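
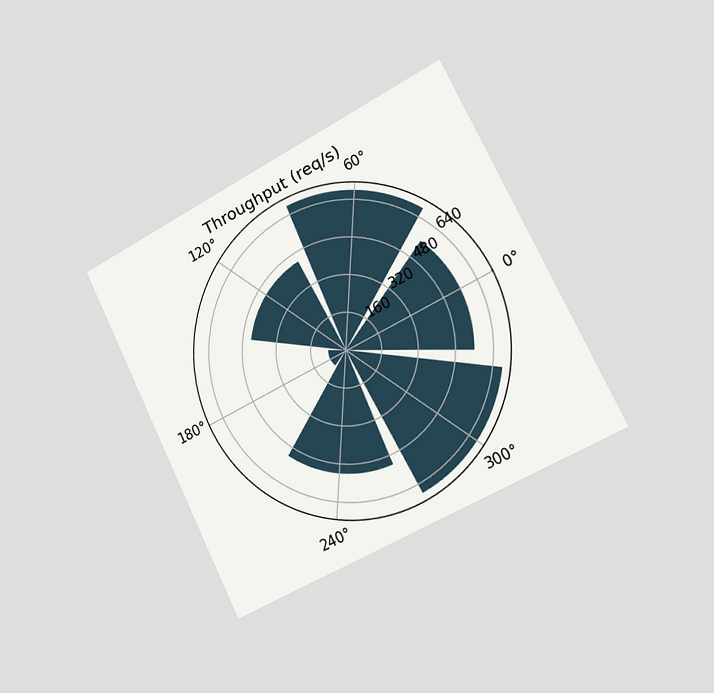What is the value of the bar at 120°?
440req/s

The chart is tilted about 27° counter-clockwise and viewed slightly from the right. The bar at 120° reaches 440req/s on the radial axis.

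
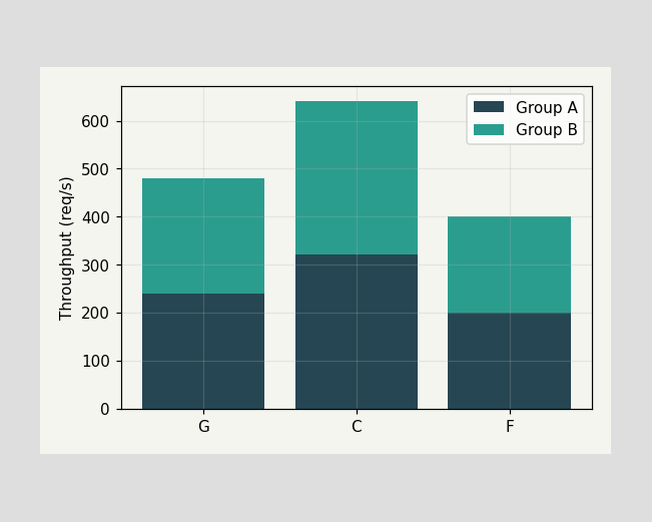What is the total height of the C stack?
640req/s

The C stack's top reaches 640req/s on the y-axis.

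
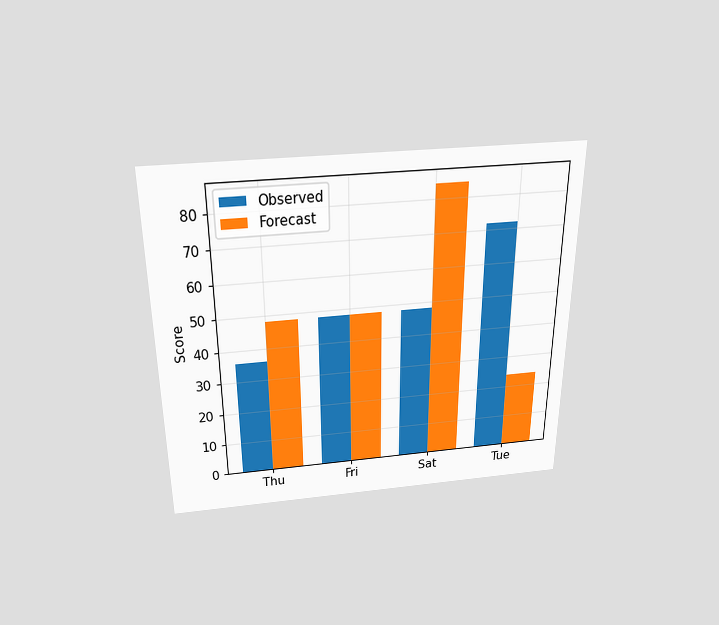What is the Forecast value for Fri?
48

The chart is viewed slightly from above. The Forecast bar at Fri reaches 48 on the y-axis.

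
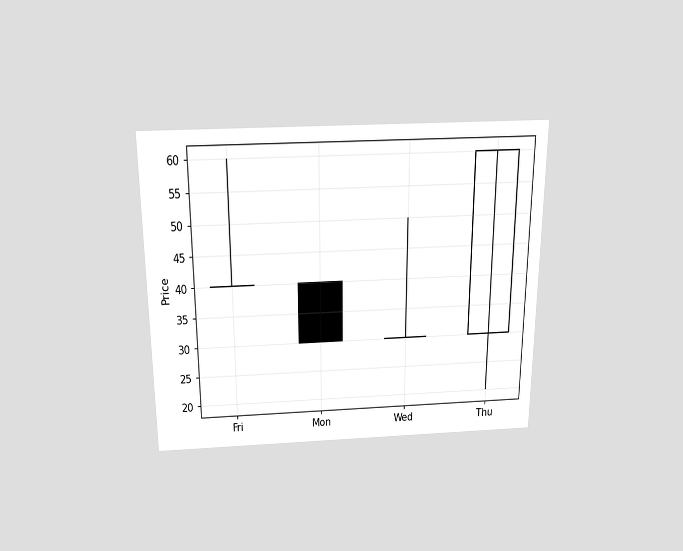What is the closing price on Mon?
The chart is viewed slightly from above. The Mon candle closes at 30.

30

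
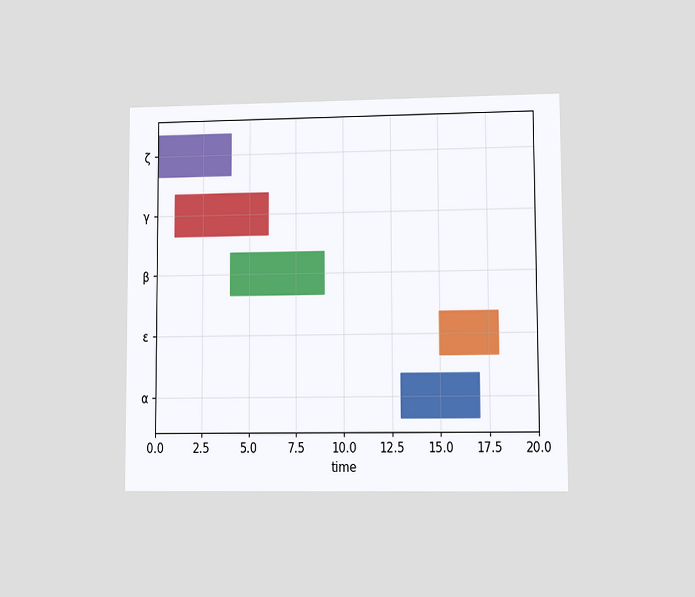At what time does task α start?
The chart is viewed at a slight angle. The α bar begins at t=13.

13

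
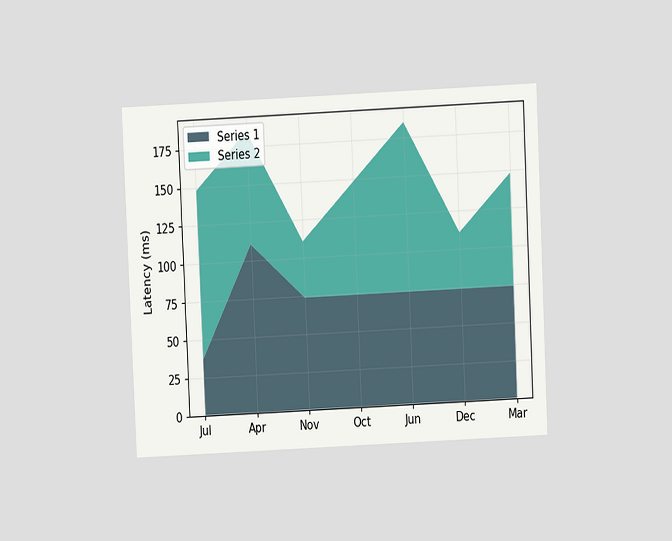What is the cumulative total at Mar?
148ms

The chart is tilted about 3° counter-clockwise and viewed at a slight angle. The stacked total at Mar reaches 148ms.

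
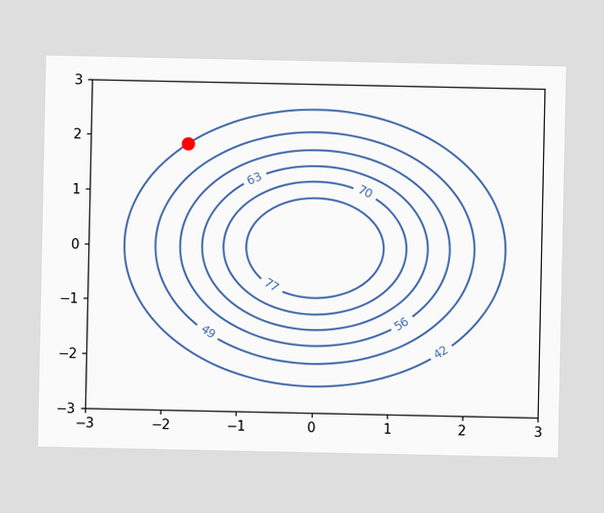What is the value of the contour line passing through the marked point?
42

The marked point sits on the contour labelled 42.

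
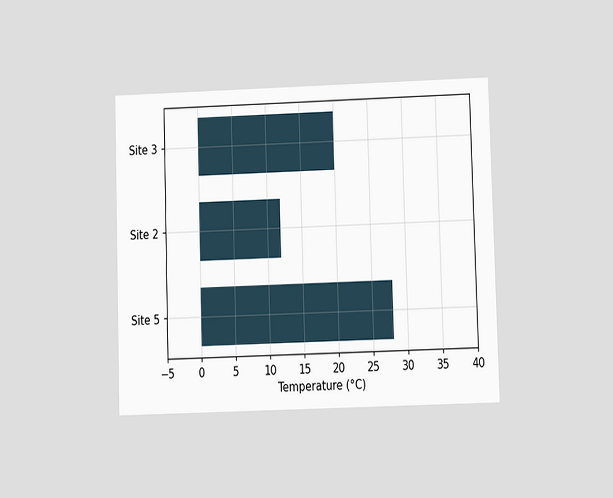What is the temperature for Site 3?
The chart is viewed at a slight angle. Reading along the chart's x-axis, the Site 3 bar reaches 20°C.

20°C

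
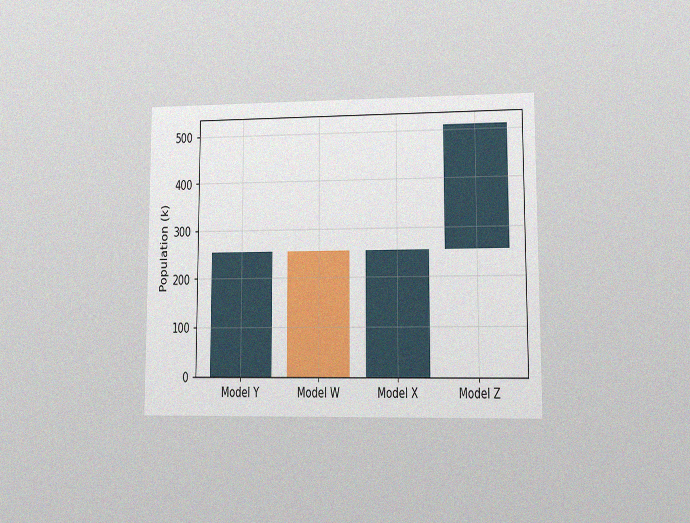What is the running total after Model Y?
255k

The chart is viewed at a slight angle, with some photo noise. After Model Y the running total reaches 255k.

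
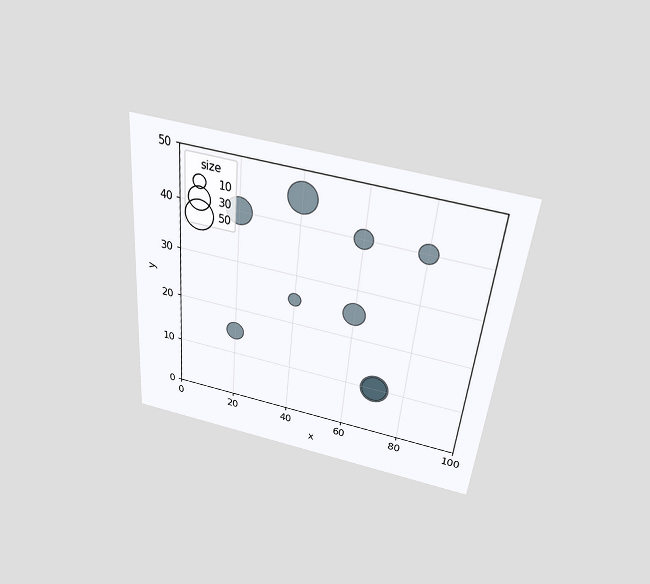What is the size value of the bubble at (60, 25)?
30

The chart is tilted about 5° clockwise and viewed slightly from above. Matching the bubble at (60, 25) against the size legend gives 30.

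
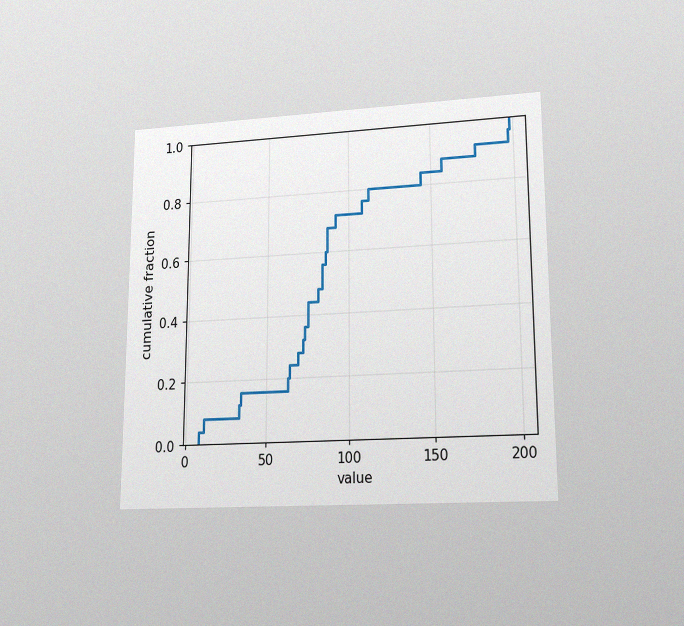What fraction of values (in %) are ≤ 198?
The chart is viewed at a slight angle, with some photo noise. At x=198 the ECDF step is at 100%.

100%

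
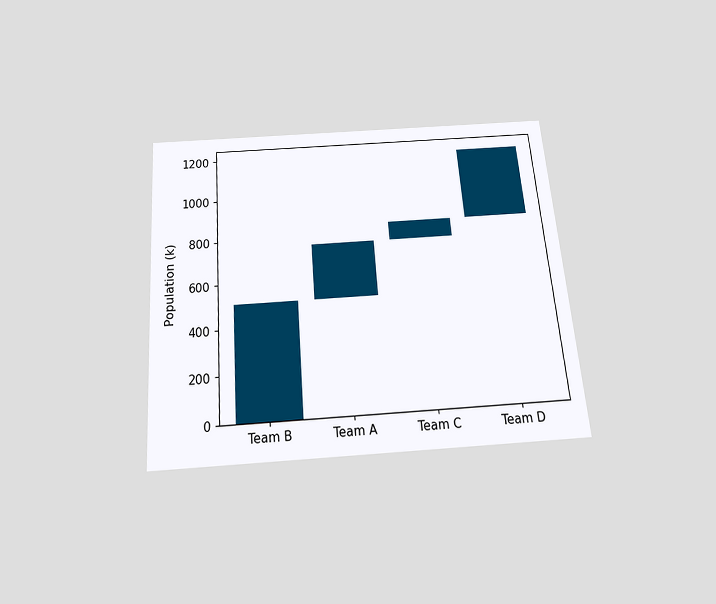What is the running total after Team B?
510k

The chart is tilted about 4° counter-clockwise and viewed slightly from below. After Team B the running total reaches 510k.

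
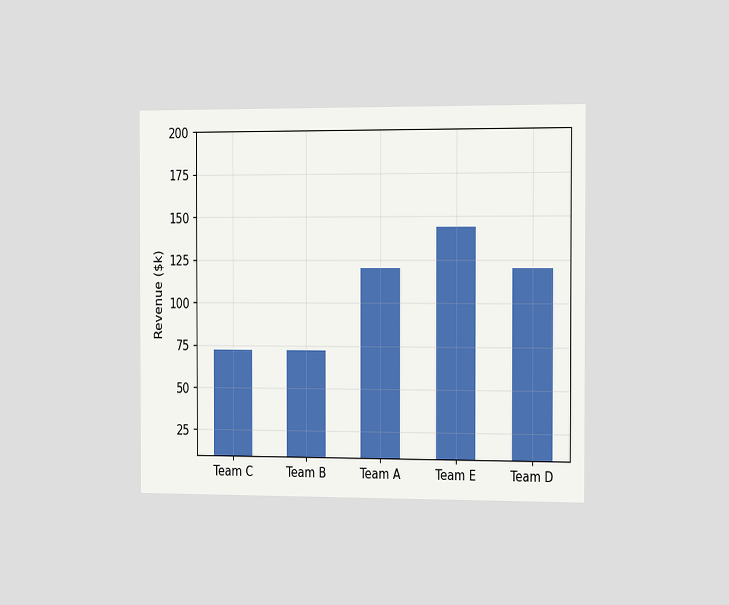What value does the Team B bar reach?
$72k

The chart is viewed slightly from the right. Reading along the chart's y-axis, the Team B bar reaches $72k.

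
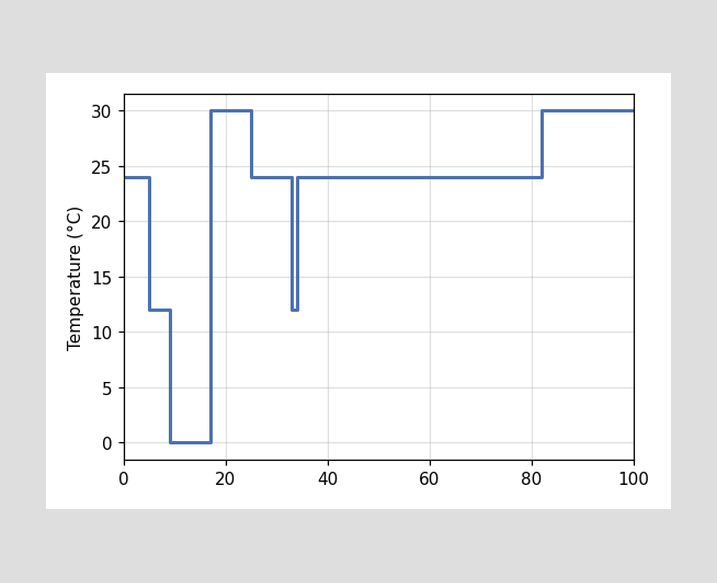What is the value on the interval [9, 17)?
0°C

On [9, 17) the step sits at 0°C.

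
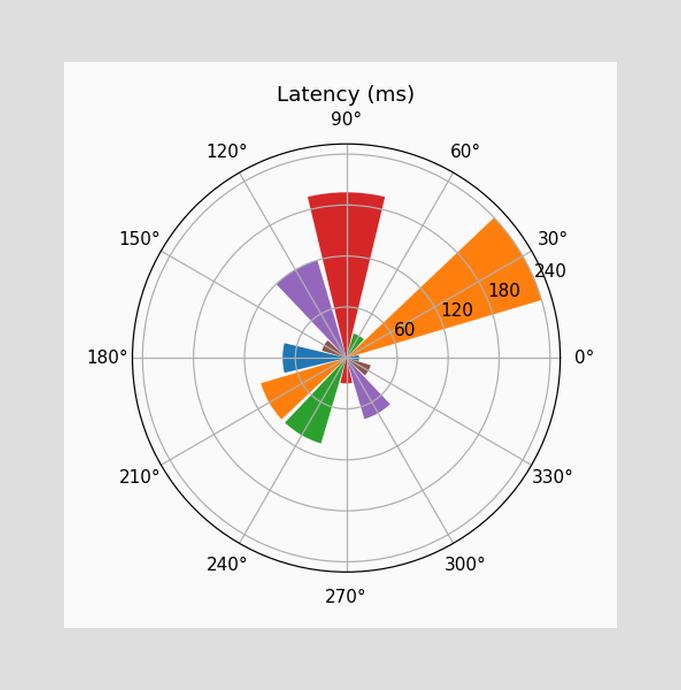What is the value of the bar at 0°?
The bar at 0° reaches 15ms on the radial axis.

15ms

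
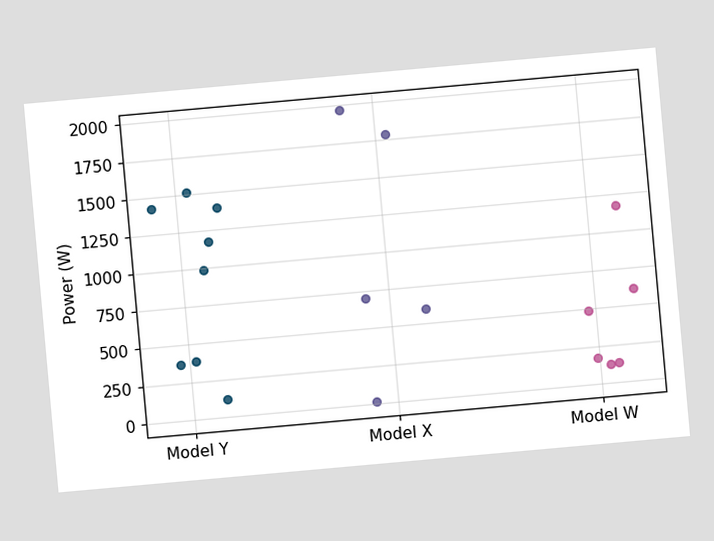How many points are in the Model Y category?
8

The chart is tilted about 5° counter-clockwise. Counting the markers in the Model Y column gives 8.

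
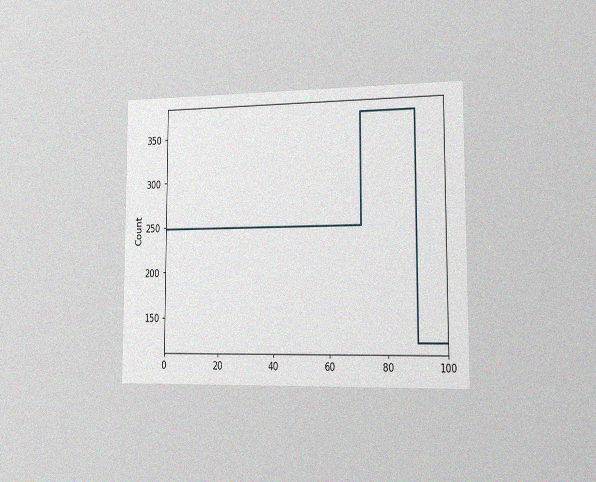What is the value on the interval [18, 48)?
The chart is viewed slightly from the right, with some photo noise. On [18, 48) the step sits at 248.

248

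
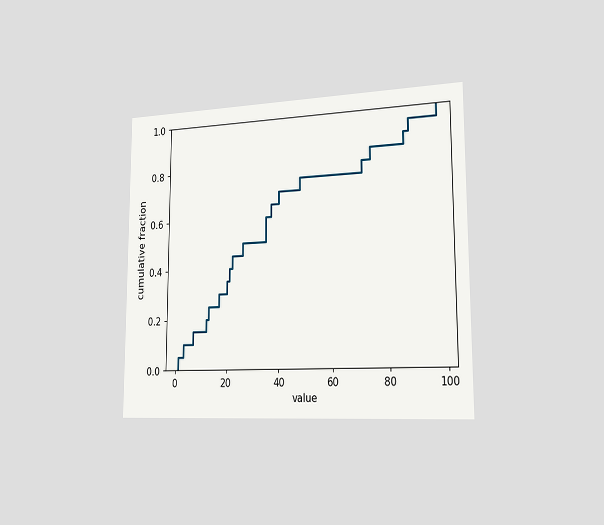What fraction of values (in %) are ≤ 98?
The chart is viewed slightly from the right. At x=98 the ECDF step is at 100%.

100%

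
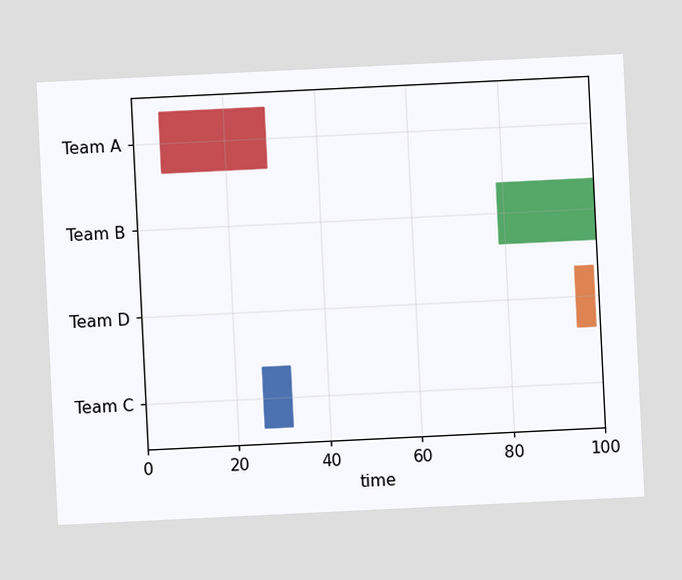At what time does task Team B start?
79

The chart is tilted about 3° counter-clockwise. The Team B bar begins at t=79.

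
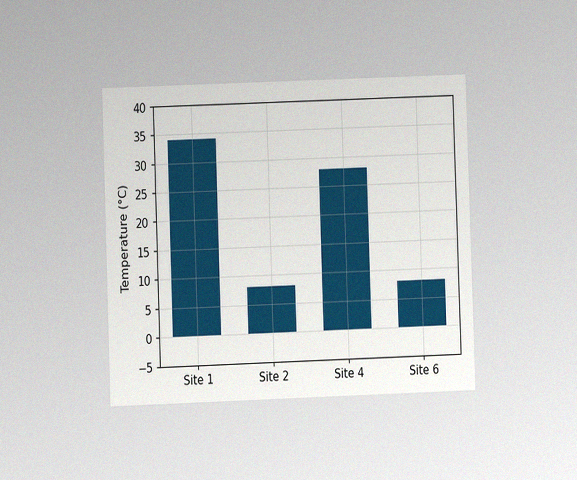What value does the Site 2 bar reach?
The chart is tilted about 2° counter-clockwise and viewed at a slight angle, with some photo noise. Reading along the chart's y-axis, the Site 2 bar reaches 8°C.

8°C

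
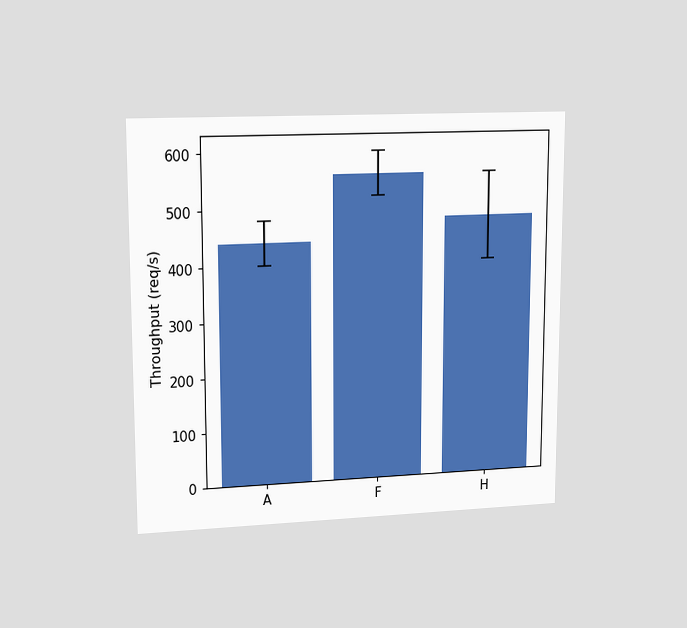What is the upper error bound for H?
The chart is viewed at a slight angle. The H bar's upper whisker reaches 560req/s.

560req/s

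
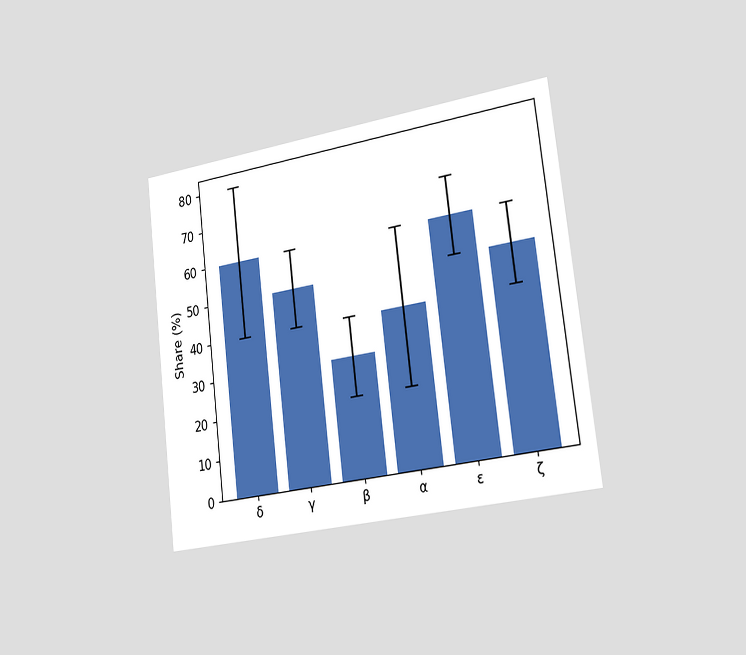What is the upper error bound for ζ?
The chart is tilted about 7° counter-clockwise and viewed slightly from the right. The ζ bar's upper whisker reaches 60%.

60%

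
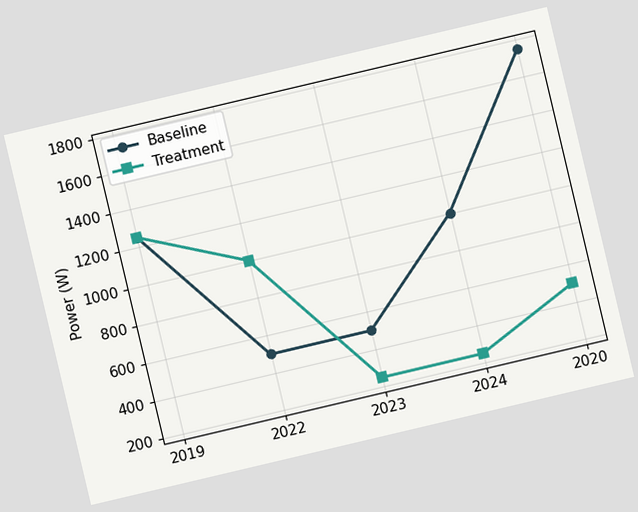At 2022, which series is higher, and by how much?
The chart is tilted about 13° counter-clockwise. At 2022, Treatment sits above the other line by 500W.

Treatment, by 500W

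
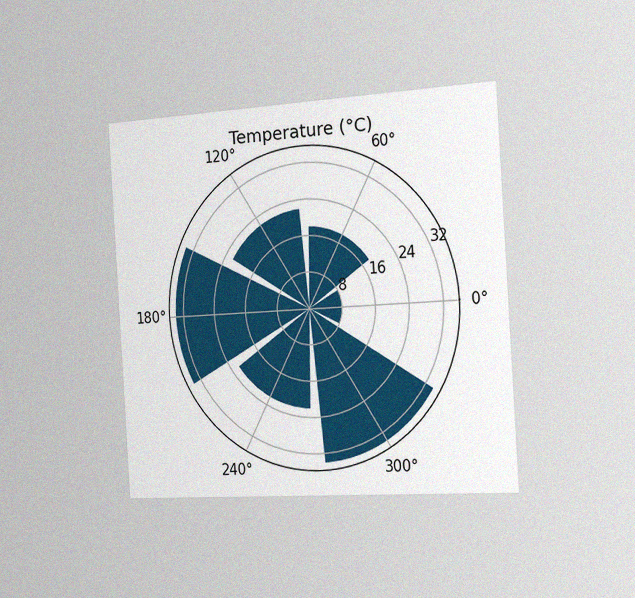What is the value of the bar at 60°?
The chart is tilted about 4° counter-clockwise and viewed slightly from the right, with some photo noise. The bar at 60° reaches 18°C on the radial axis.

18°C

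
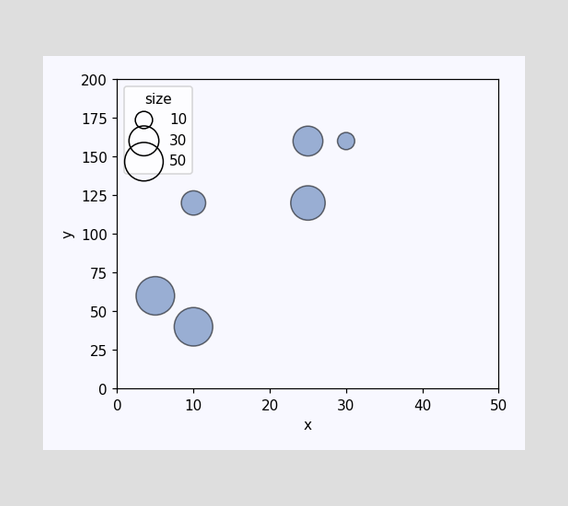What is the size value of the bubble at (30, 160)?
10

Matching the bubble at (30, 160) against the size legend gives 10.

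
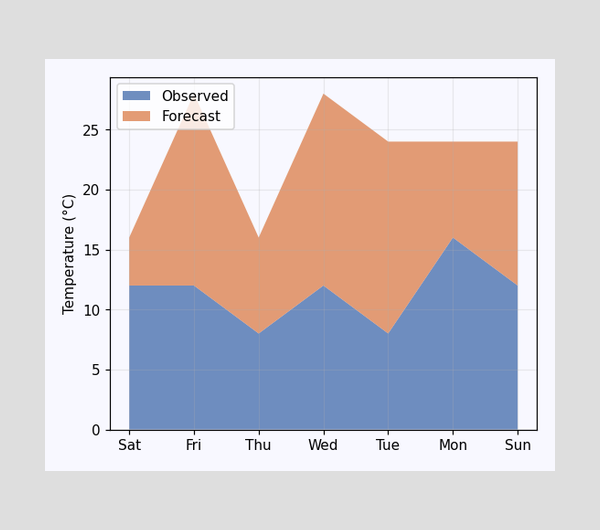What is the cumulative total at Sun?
24°C

The stacked total at Sun reaches 24°C.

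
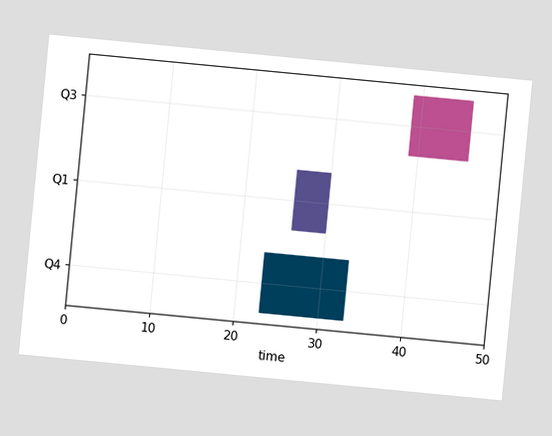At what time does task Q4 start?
The chart is tilted about 5° clockwise. The Q4 bar begins at t=23.

23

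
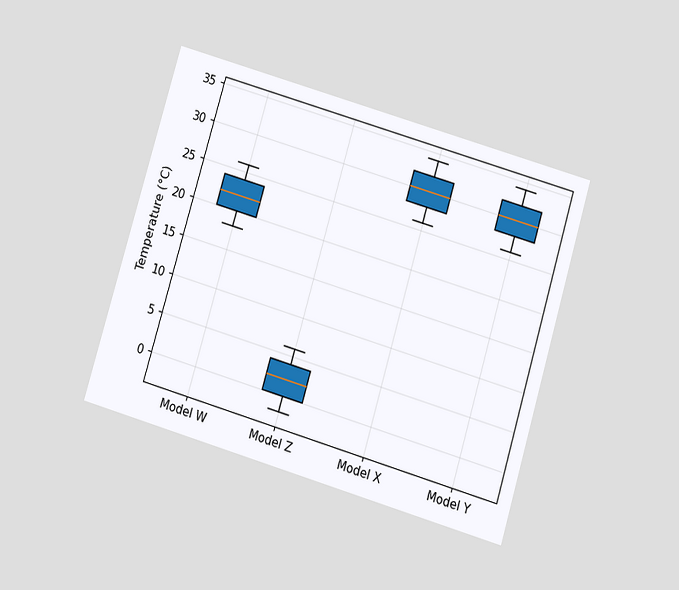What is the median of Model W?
The chart is tilted about 17° clockwise and viewed slightly from below. The median line in the Model W box sits at 22°C.

22°C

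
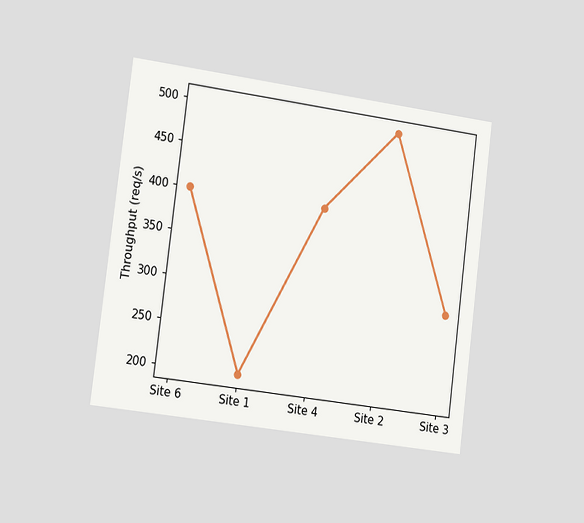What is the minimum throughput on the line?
The chart is tilted about 7° clockwise and viewed slightly from the left. The lowest point is at Site 1, and reading across to the y-axis gives 200req/s.

200req/s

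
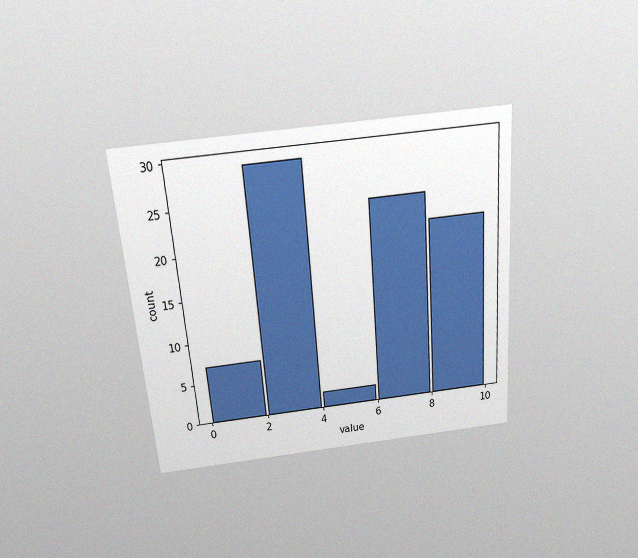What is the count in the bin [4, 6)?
2

The chart is tilted about 5° counter-clockwise and viewed slightly from above, with some photo noise. The [4, 6) bin has height 2.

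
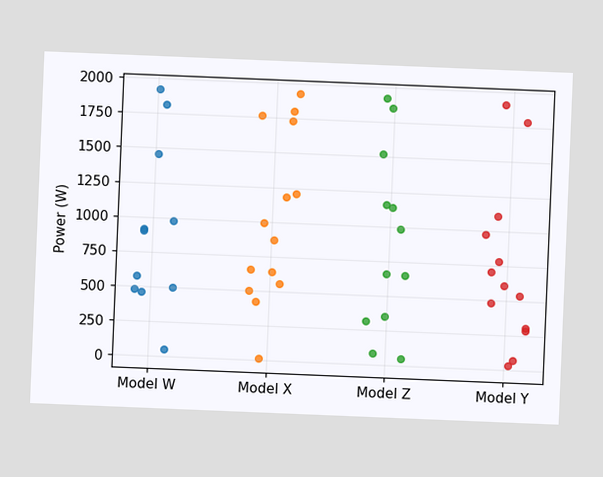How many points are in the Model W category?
11

The chart is tilted about 2° clockwise. Counting the markers in the Model W column gives 11.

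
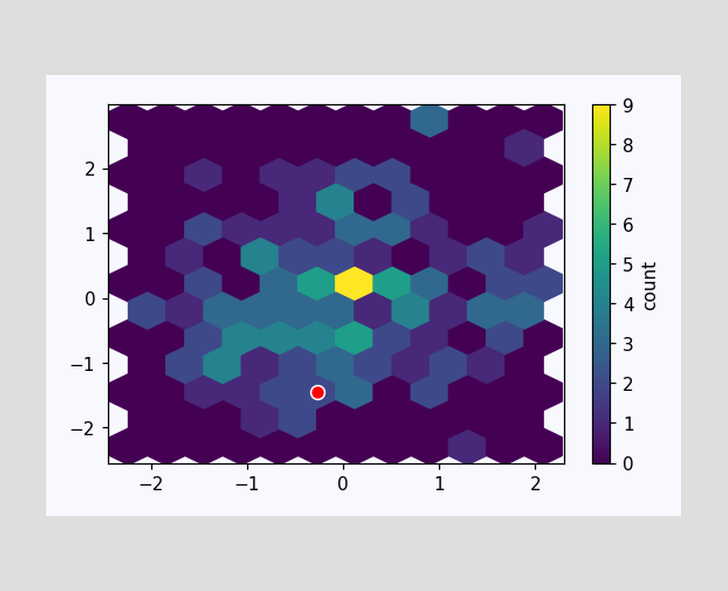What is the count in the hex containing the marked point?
The marked hex reads 2 on the colorbar.

2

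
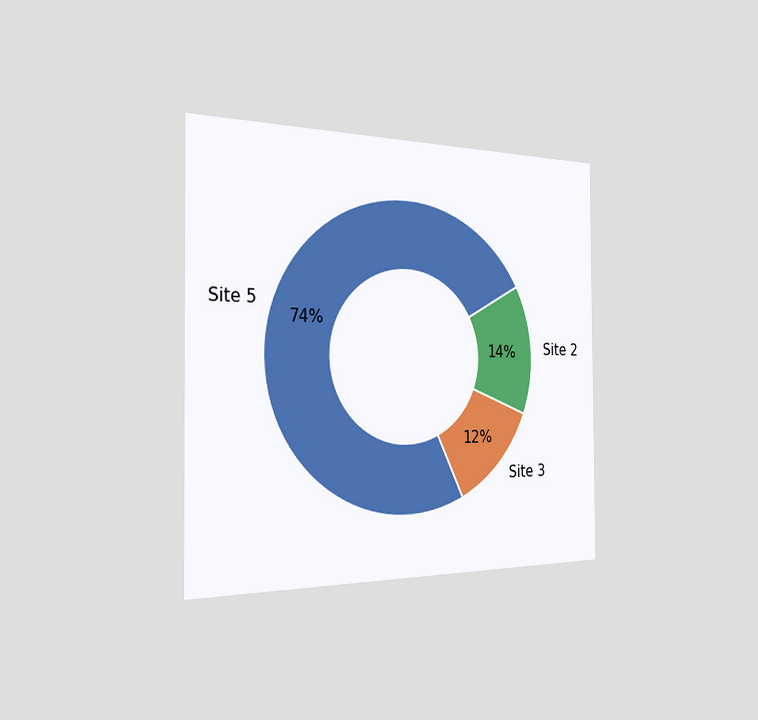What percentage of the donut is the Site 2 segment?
The chart is viewed slightly from the left. The Site 2 segment takes up 14% of the ring.

14%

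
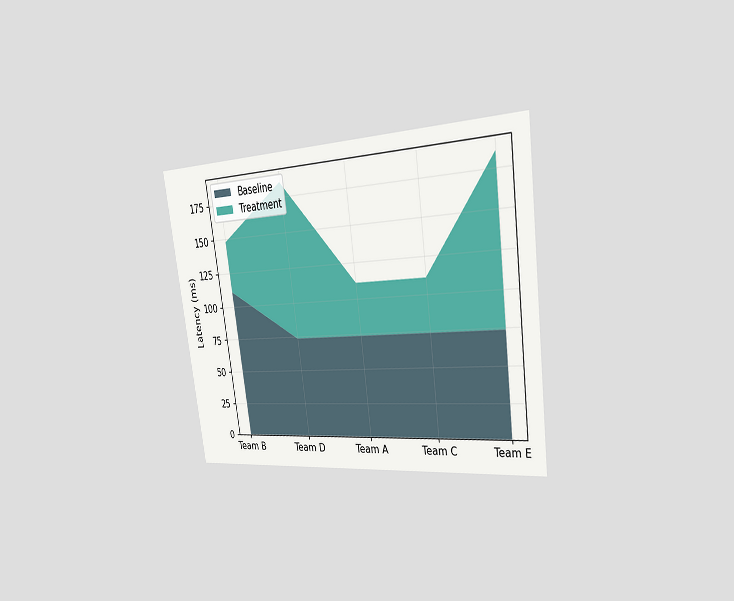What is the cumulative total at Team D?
The chart is tilted about 8° counter-clockwise and viewed slightly from the right. The stacked total at Team D reaches 185ms.

185ms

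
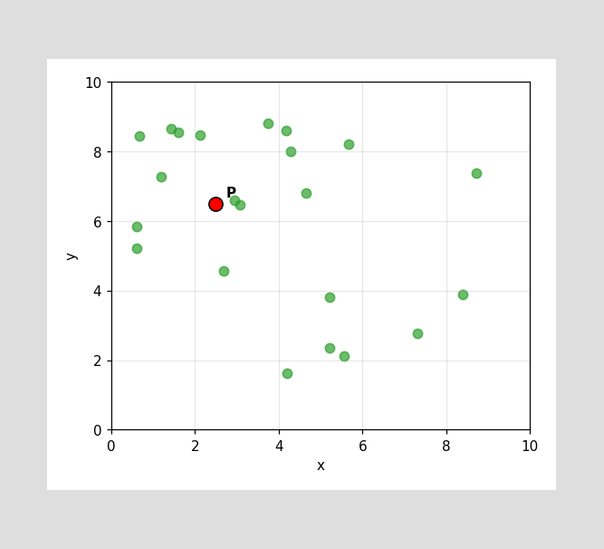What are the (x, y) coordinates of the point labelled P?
Following the gridlines from P to each axis, P sits at (2.5, 6.5).

(2.5, 6.5)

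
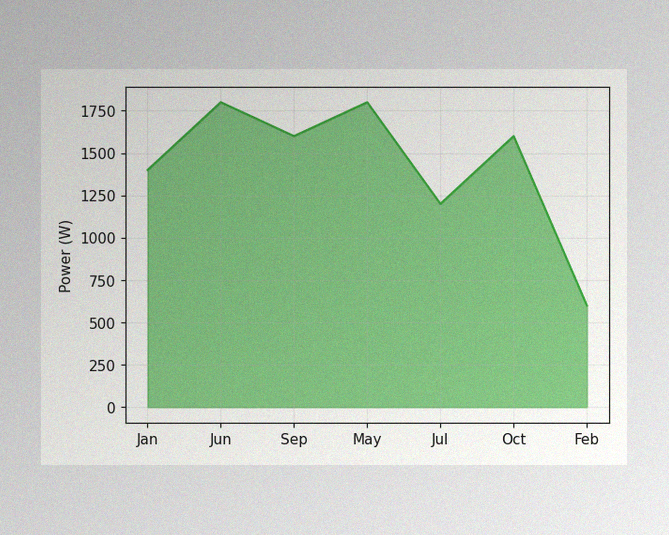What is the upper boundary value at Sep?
1600W

The image has some photo noise and uneven lighting. At Sep the upper boundary is at 1600W.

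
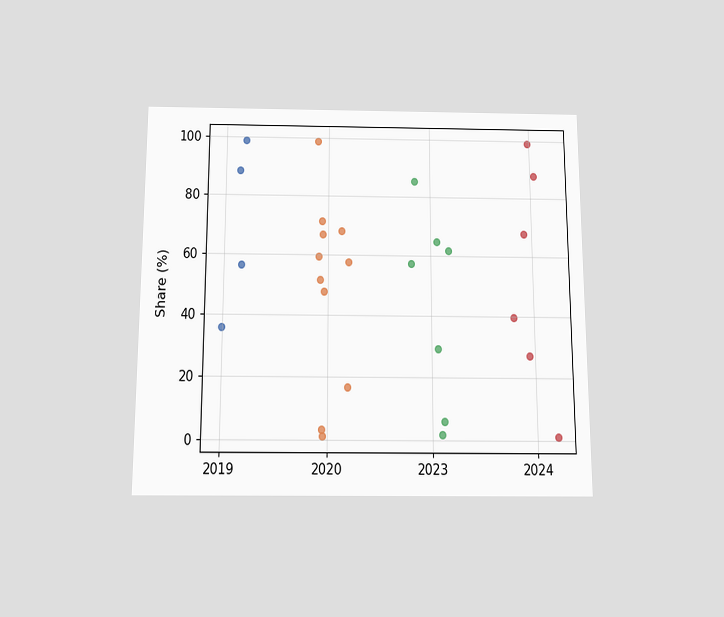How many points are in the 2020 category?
The chart is viewed slightly from below. Counting the markers in the 2020 column gives 11.

11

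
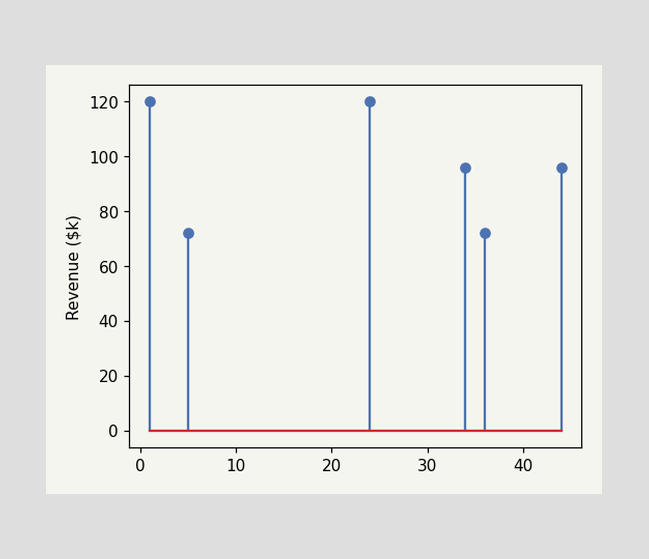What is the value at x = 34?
$96k

The stem at x=34 reaches $96k.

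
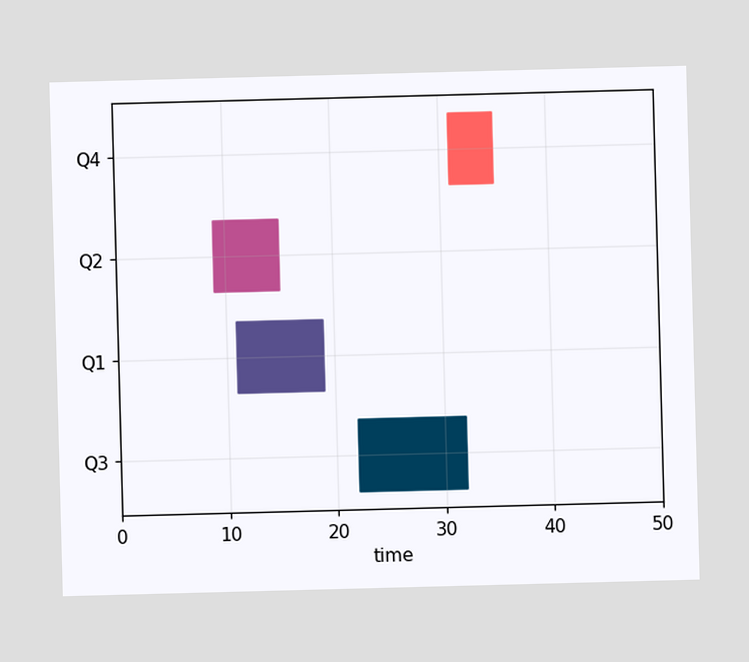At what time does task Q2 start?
The Q2 bar begins at t=9.

9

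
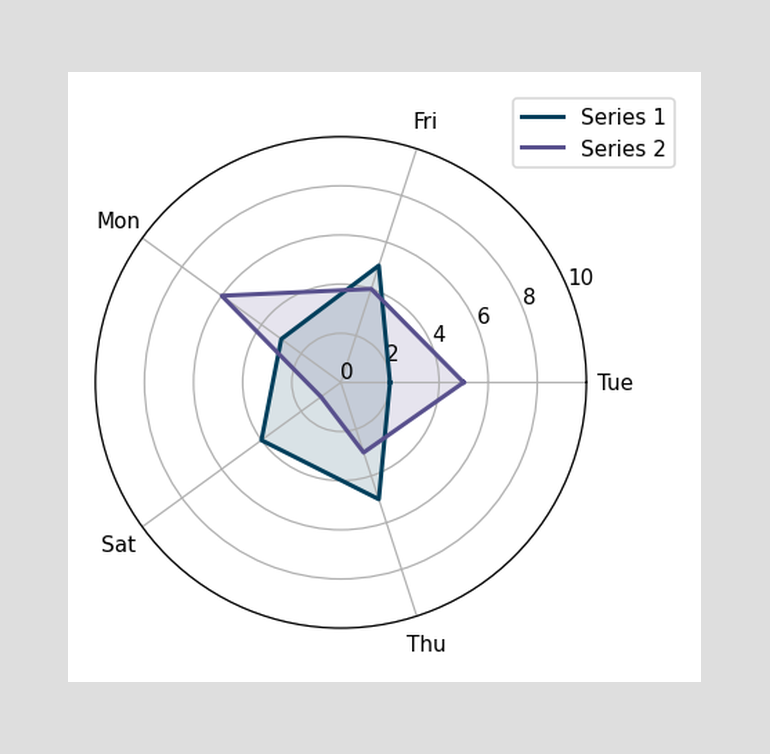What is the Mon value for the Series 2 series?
6

On the Mon axis, Series 2 reaches 6.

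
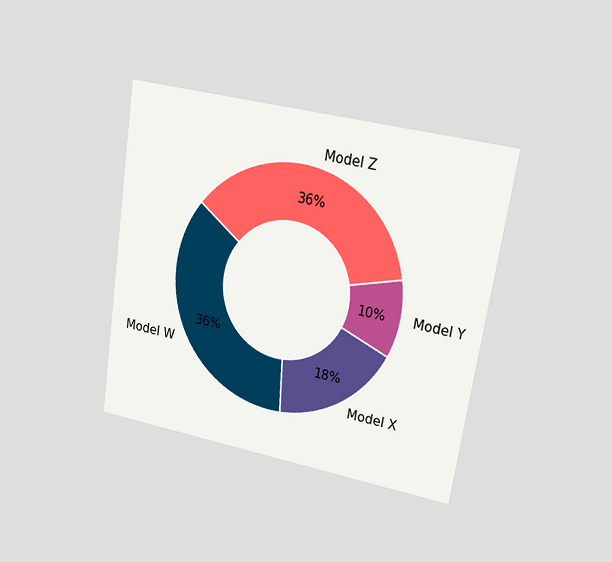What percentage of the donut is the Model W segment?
36%

The chart is tilted about 9° clockwise and viewed at a slight angle. The Model W segment takes up 36% of the ring.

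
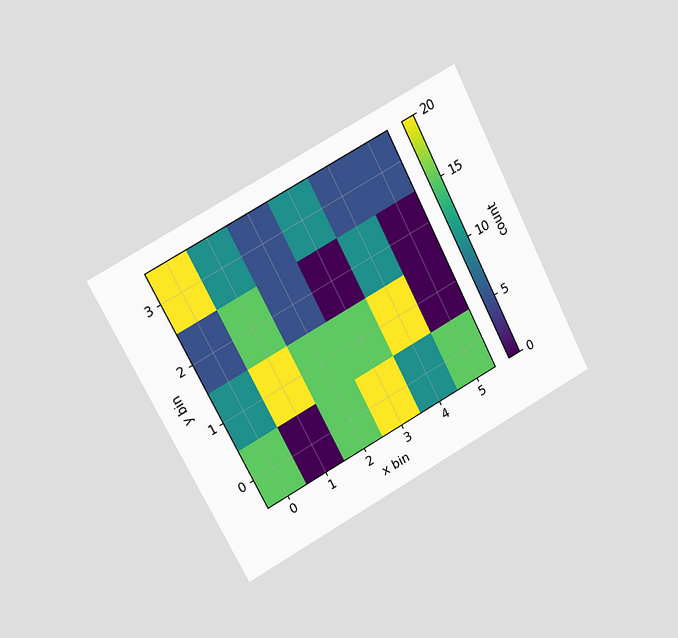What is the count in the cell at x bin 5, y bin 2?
0

The chart is tilted about 27° counter-clockwise and viewed slightly from the left. Matching the cell (5, 2) against the colorbar gives 0.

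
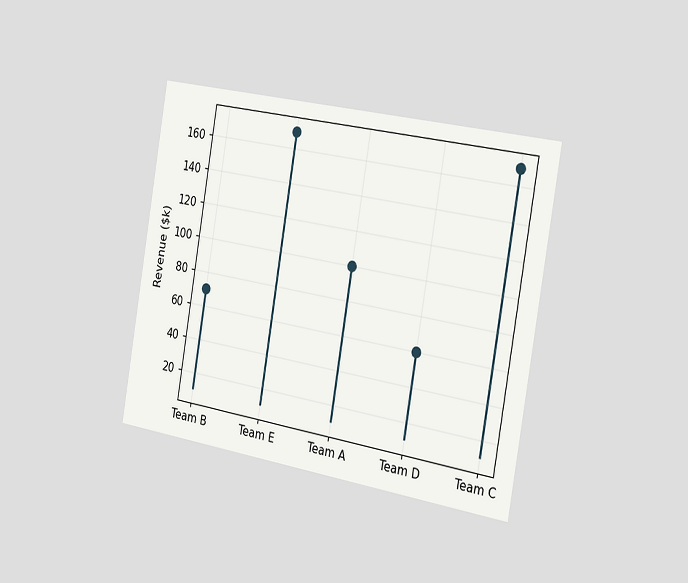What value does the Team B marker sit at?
$70k

The chart is tilted about 10° clockwise and viewed slightly from the right. The Team B marker sits at $70k.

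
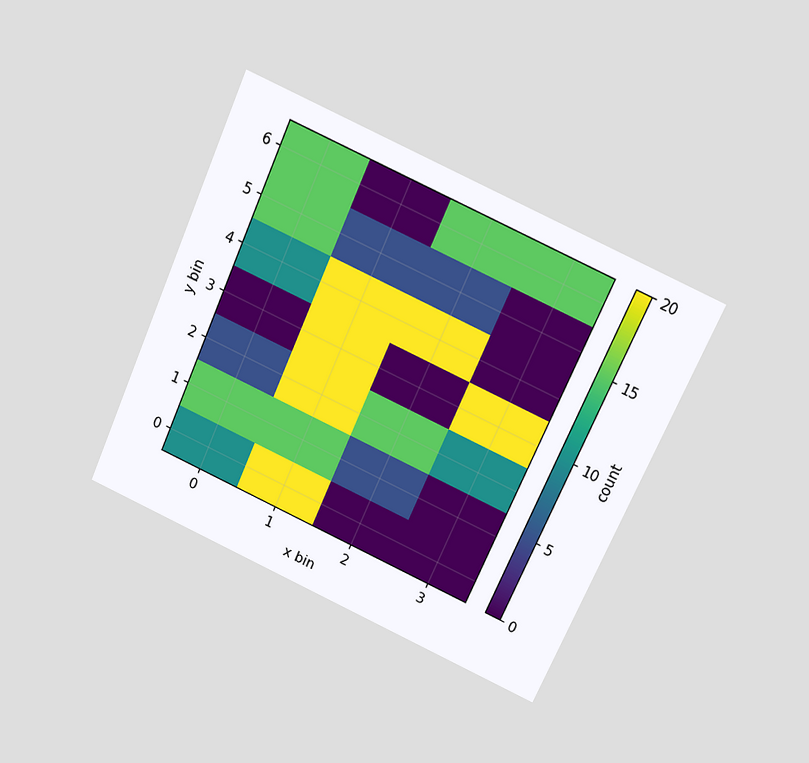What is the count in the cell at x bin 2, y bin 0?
The chart is tilted about 24° clockwise and viewed slightly from above. Matching the cell (2, 0) against the colorbar gives 0.

0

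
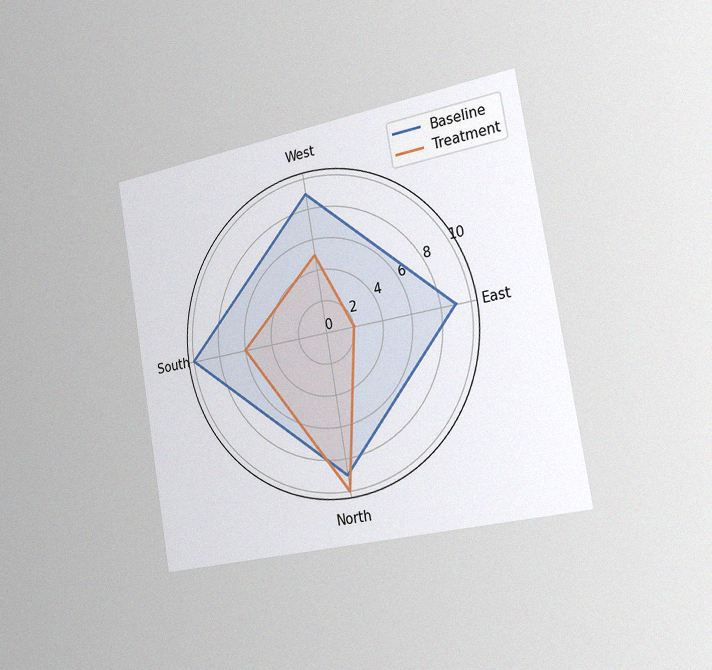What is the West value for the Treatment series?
The chart is tilted about 10° counter-clockwise and viewed slightly from the right, with some photo noise. On the West axis, Treatment reaches 5.

5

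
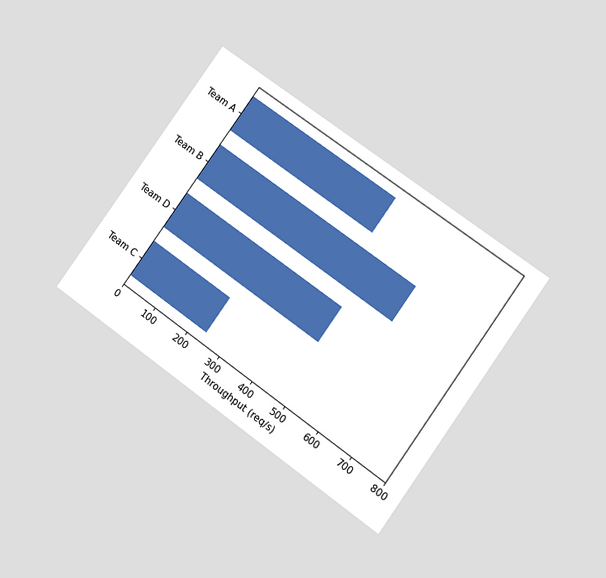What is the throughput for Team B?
600req/s

The chart is tilted about 36° clockwise and viewed at a slight angle. Reading along the chart's x-axis, the Team B bar reaches 600req/s.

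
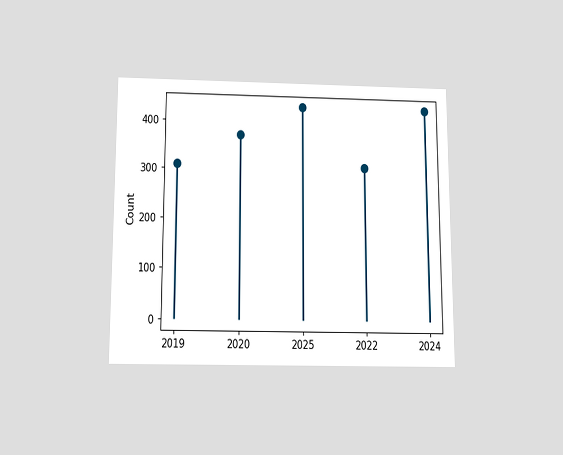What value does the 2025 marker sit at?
434

The chart is viewed slightly from below. The 2025 marker sits at 434.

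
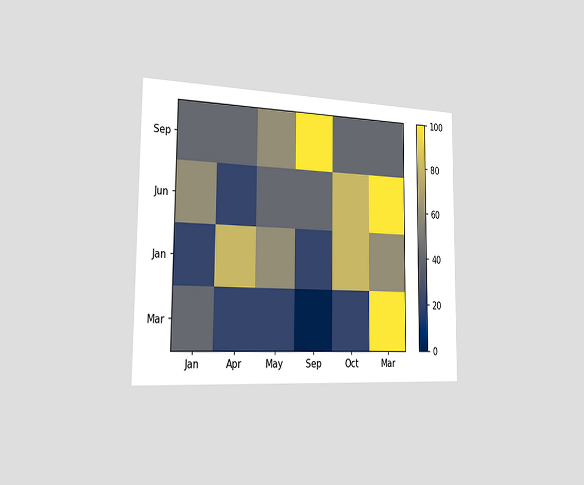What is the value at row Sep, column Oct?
40

The chart is viewed slightly from the left. Matching cell (Sep, Oct) against the colorbar gives 40.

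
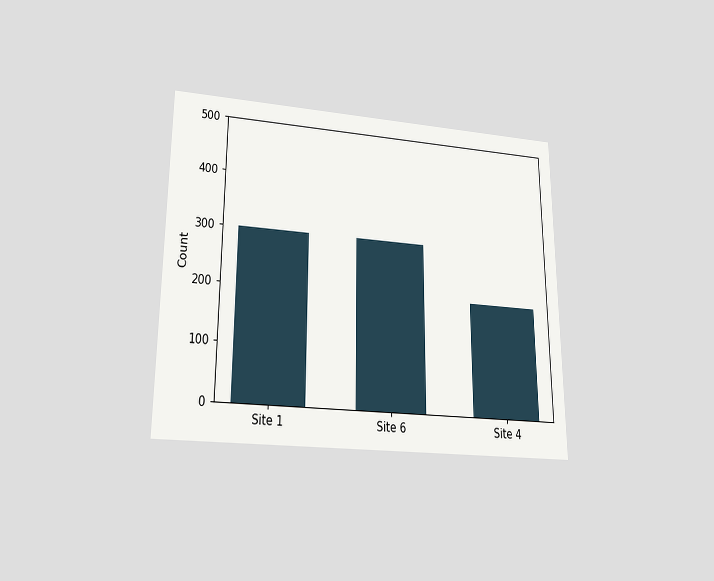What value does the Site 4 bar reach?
The chart is viewed slightly from below. Reading along the chart's y-axis, the Site 4 bar reaches 200.

200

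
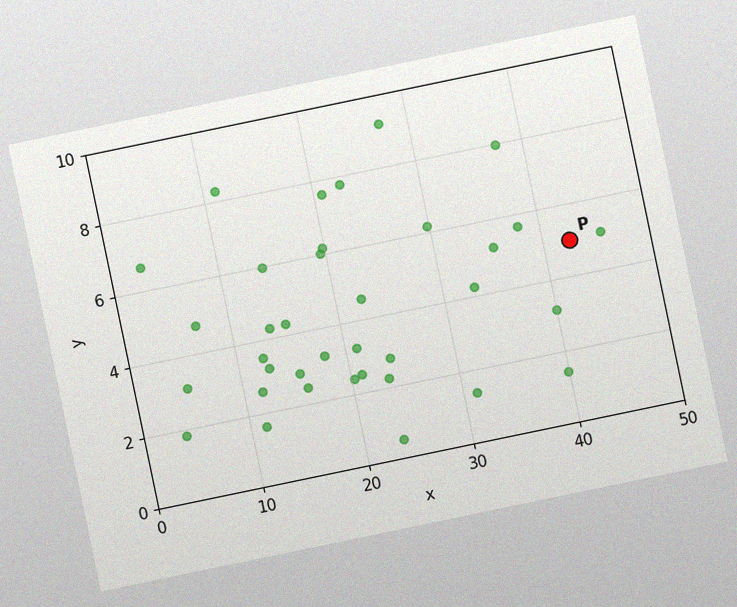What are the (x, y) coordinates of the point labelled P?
The chart is tilted about 12° counter-clockwise, with some photo noise. Following the gridlines from P to each axis, P sits at (42.5, 5).

(42.5, 5)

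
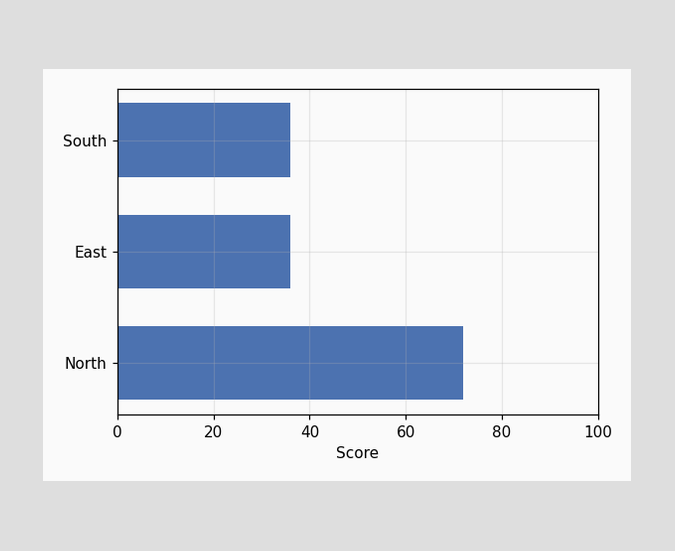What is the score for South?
Reading along the chart's x-axis, the South bar reaches 36.

36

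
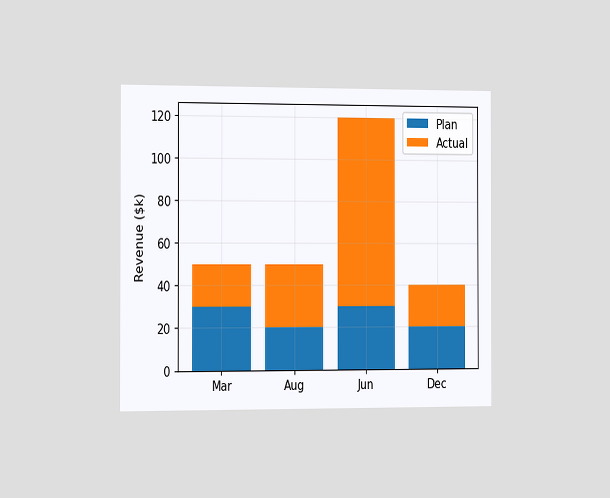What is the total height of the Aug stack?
The chart is viewed slightly from the left. The Aug stack's top reaches $50k on the y-axis.

$50k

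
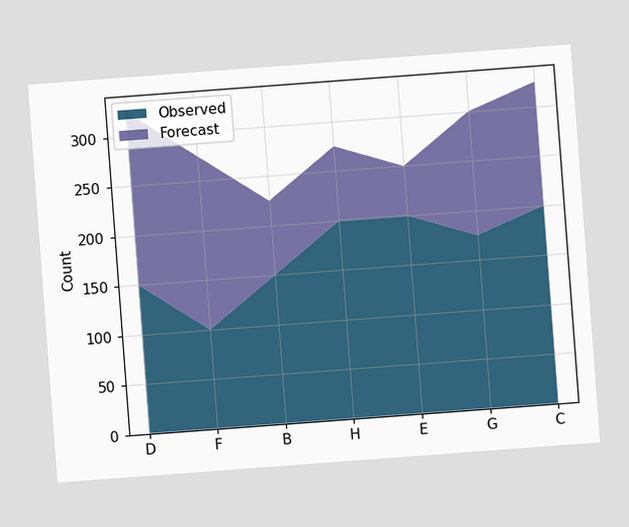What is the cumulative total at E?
250

The chart is tilted about 4° counter-clockwise. The stacked total at E reaches 250.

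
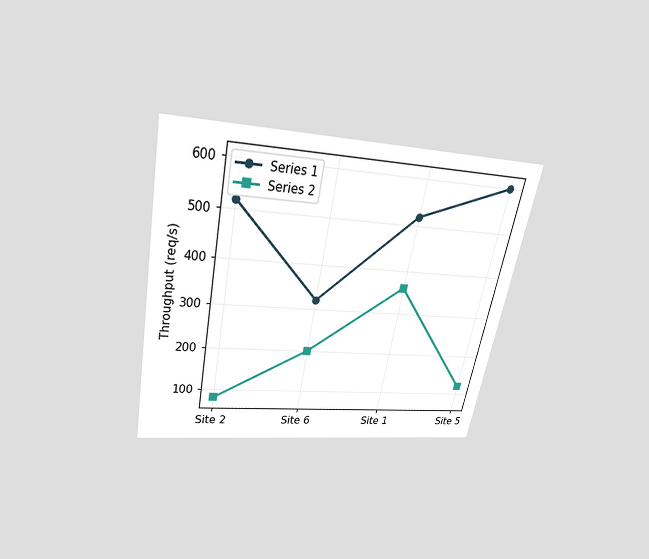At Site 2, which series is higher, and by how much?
The chart is tilted about 11° clockwise and viewed slightly from above. At Site 2, Series 1 sits above the other line by 440req/s.

Series 1, by 440req/s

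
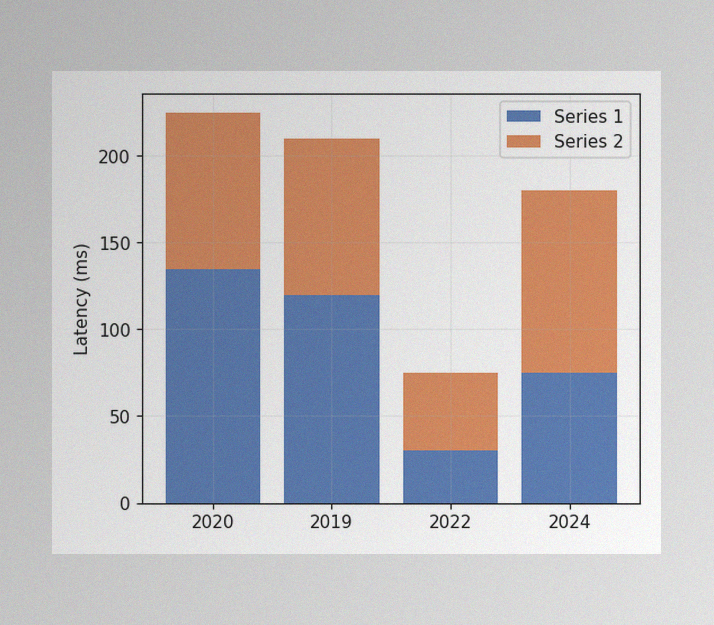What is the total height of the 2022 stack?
75ms

The image has some photo noise and uneven lighting. The 2022 stack's top reaches 75ms on the y-axis.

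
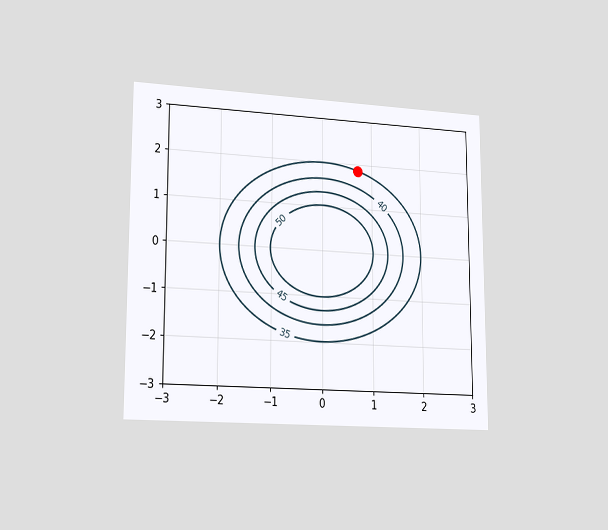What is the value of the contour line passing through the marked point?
35

The chart is viewed slightly from the left. The marked point sits on the contour labelled 35.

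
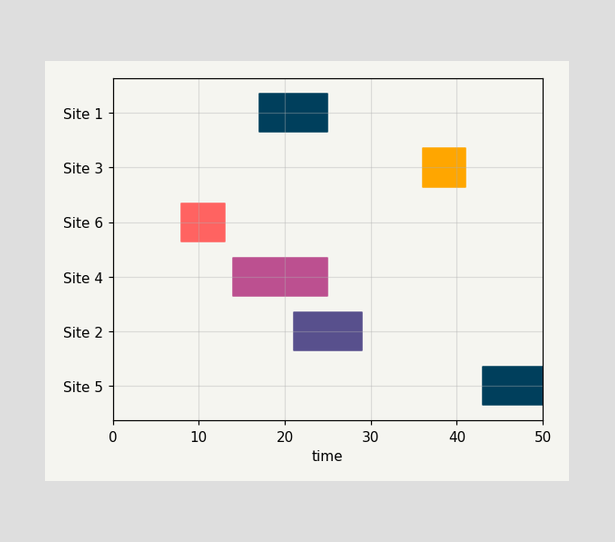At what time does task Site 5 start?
The Site 5 bar begins at t=43.

43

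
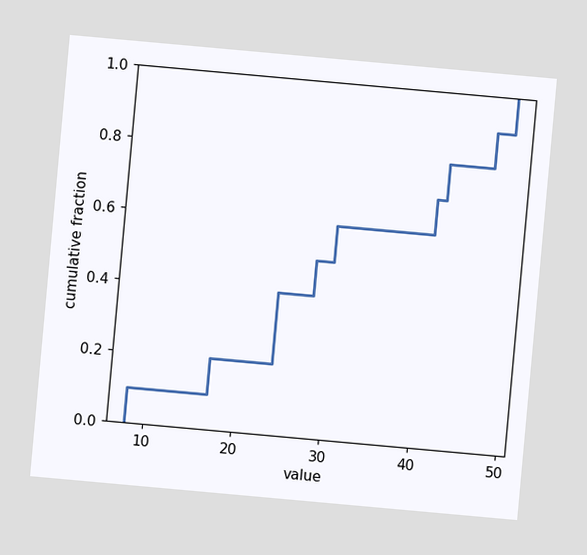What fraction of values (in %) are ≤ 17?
20%

The chart is tilted about 5° clockwise. At x=17 the ECDF step is at 20%.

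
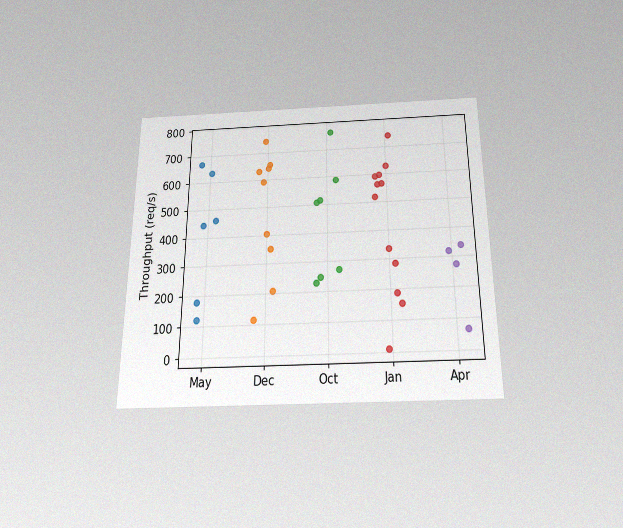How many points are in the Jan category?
The chart is viewed slightly from below, with some photo noise. Counting the markers in the Jan column gives 12.

12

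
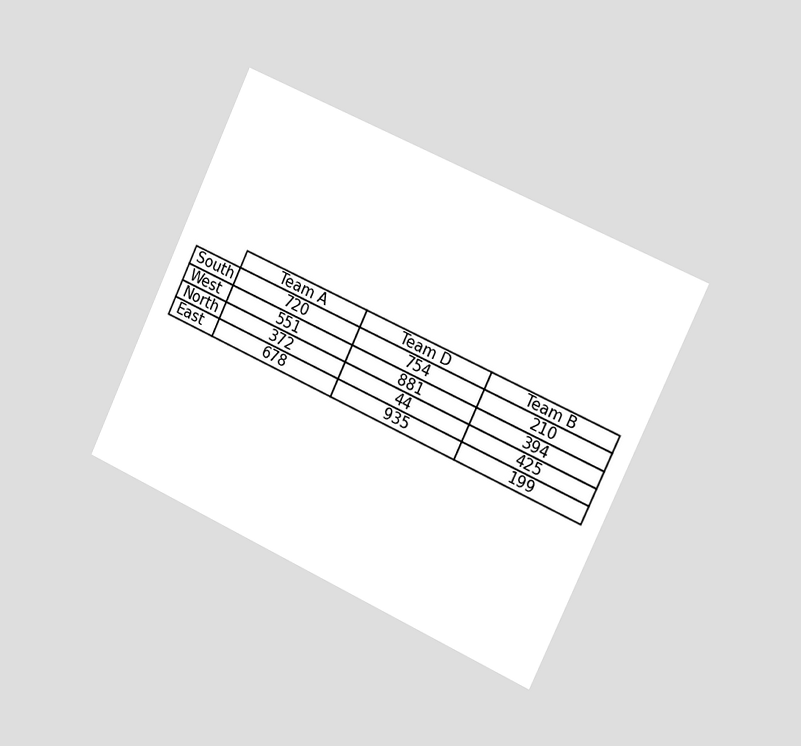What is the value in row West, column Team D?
The chart is tilted about 25° clockwise and viewed slightly from the right. The (West, Team D) cell reads 881.

881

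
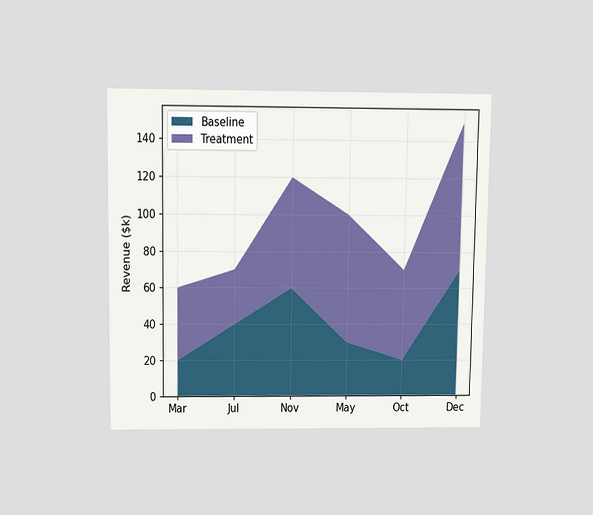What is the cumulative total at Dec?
$150k

The chart is viewed slightly from above. The stacked total at Dec reaches $150k.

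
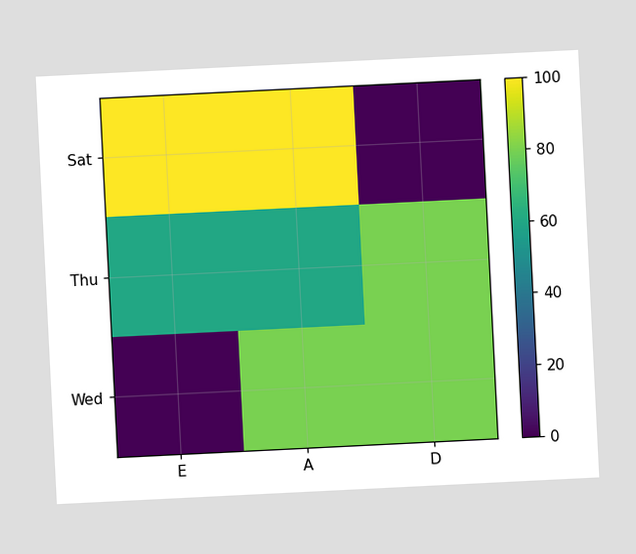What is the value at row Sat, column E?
The chart is tilted about 3° counter-clockwise. Matching cell (Sat, E) against the colorbar gives 100.

100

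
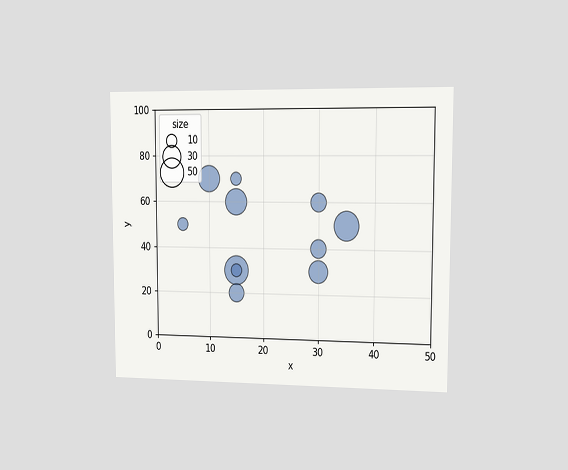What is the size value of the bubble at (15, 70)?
10

The chart is viewed slightly from the right. Matching the bubble at (15, 70) against the size legend gives 10.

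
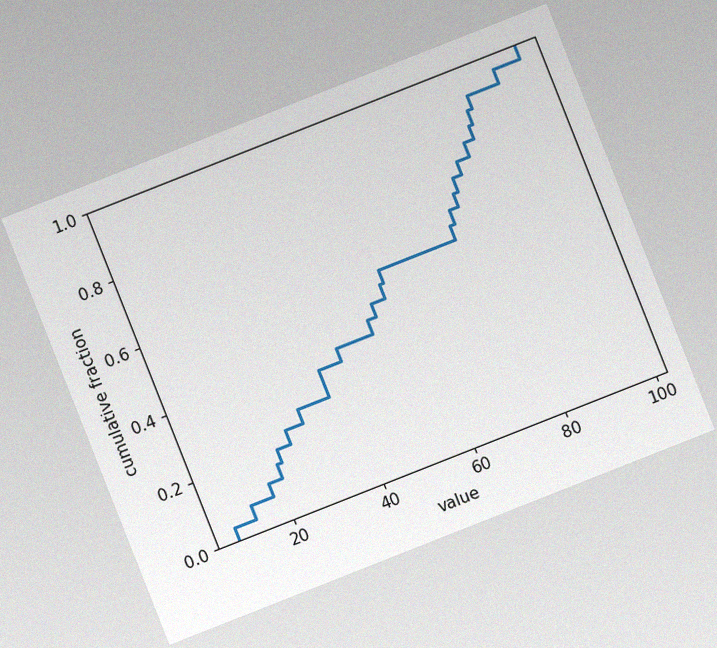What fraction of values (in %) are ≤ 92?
96%

The chart is tilted about 22° counter-clockwise, with some photo noise. At x=92 the ECDF step is at 96%.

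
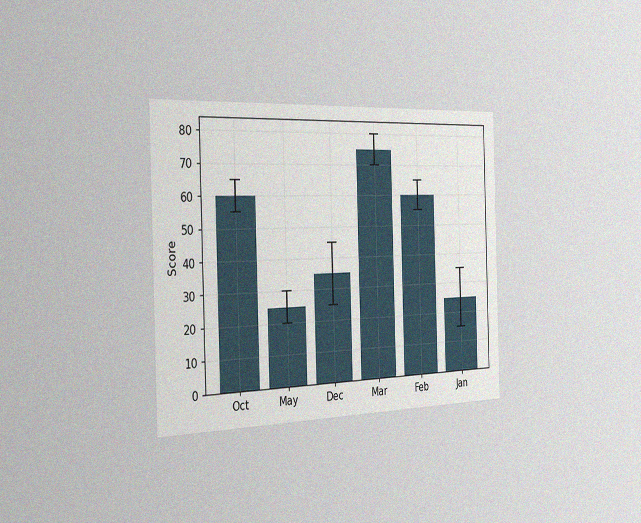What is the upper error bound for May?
The chart is viewed slightly from the left, with some photo noise. The May bar's upper whisker reaches 30.

30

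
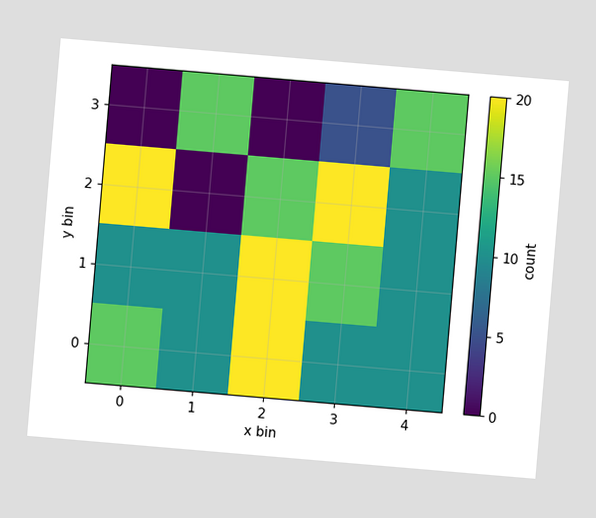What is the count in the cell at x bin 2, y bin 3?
0

The chart is tilted about 5° clockwise. Matching the cell (2, 3) against the colorbar gives 0.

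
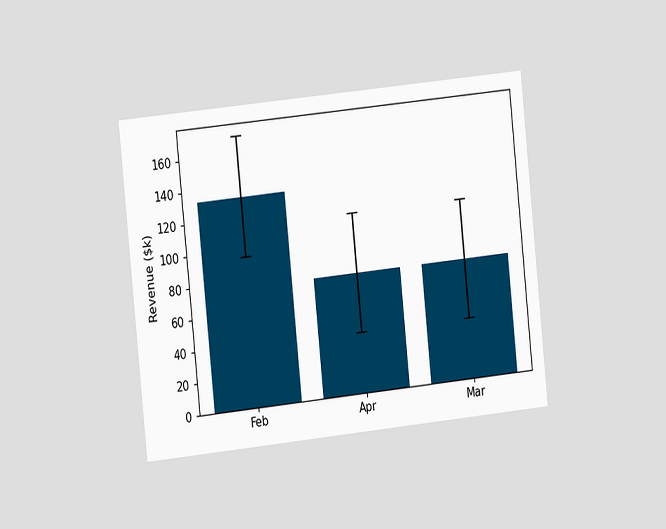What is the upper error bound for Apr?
$114k

The chart is tilted about 6° counter-clockwise and viewed slightly from the left. The Apr bar's upper whisker reaches $114k.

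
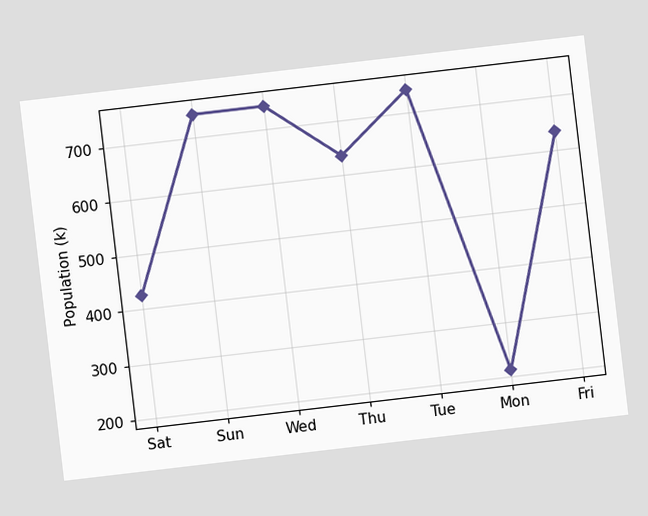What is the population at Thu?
636k

The chart is tilted about 7° counter-clockwise. At Thu, the line is at 636k.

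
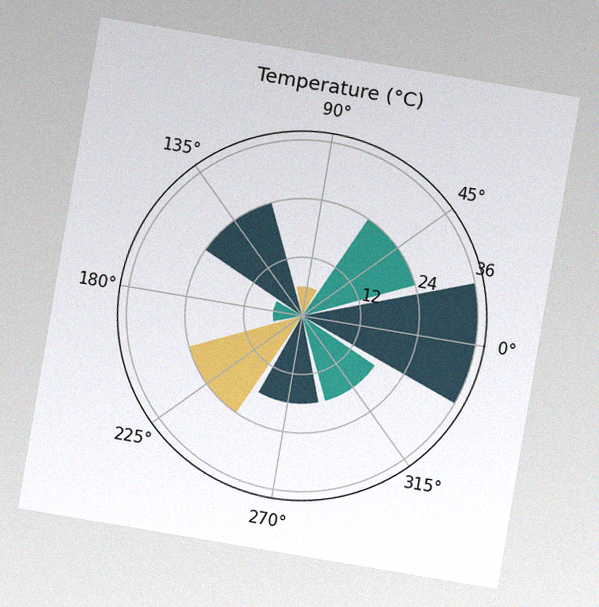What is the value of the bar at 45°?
The chart is tilted about 10° clockwise, with some photo noise. The bar at 45° reaches 24°C on the radial axis.

24°C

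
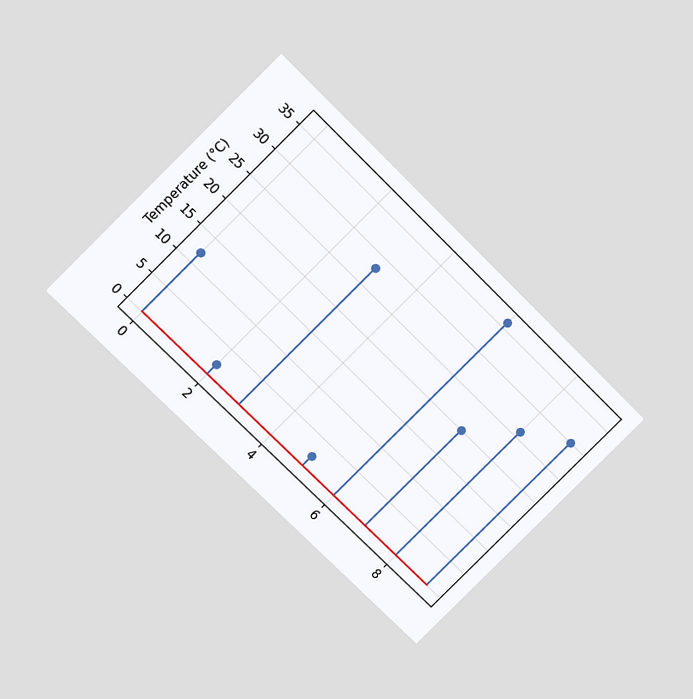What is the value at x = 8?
The chart is tilted about 45° clockwise and viewed slightly from above. The stem at x=8 reaches 26°C.

26°C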